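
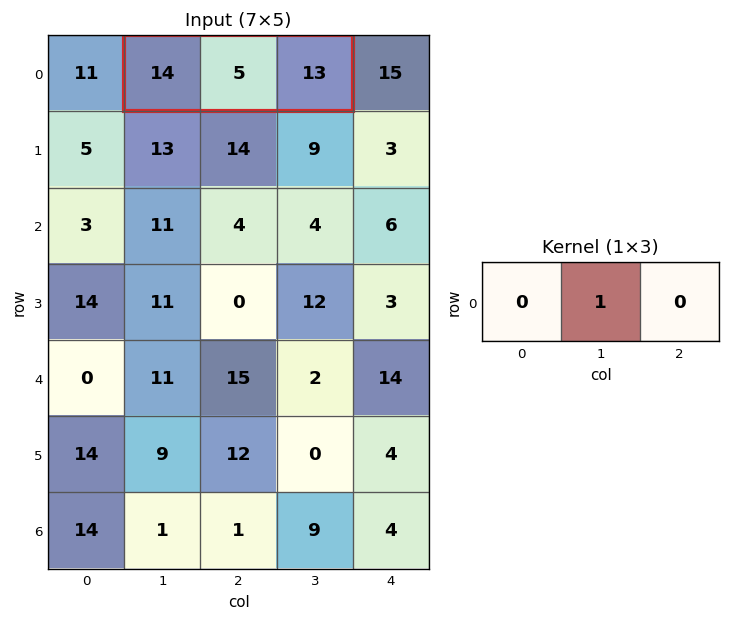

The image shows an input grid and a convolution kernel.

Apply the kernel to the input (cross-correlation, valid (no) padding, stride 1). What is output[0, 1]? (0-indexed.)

The receptive field on the input at this output position is [14 5 13]. Elementwise product with the kernel and sum: 5·1.

5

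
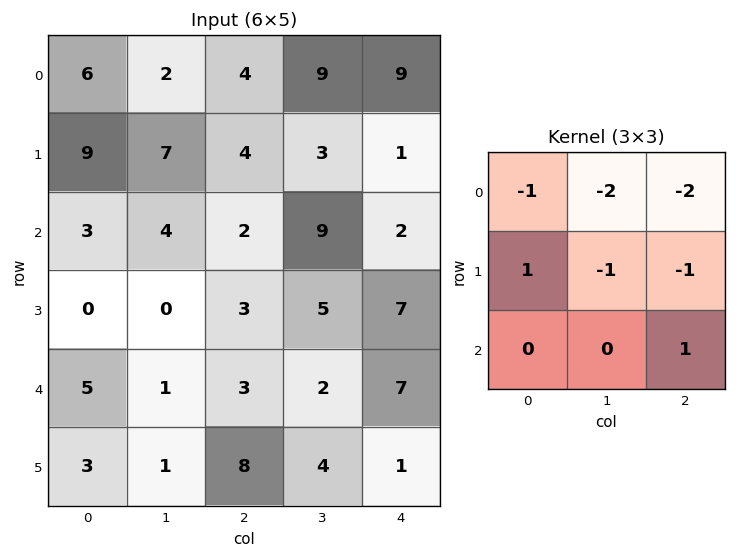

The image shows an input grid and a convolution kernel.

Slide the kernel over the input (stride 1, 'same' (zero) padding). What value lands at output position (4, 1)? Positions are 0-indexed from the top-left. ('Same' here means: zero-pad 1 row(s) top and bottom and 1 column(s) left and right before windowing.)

The receptive field on the zero-padded input at this output position is [0 0 3 / 5 1 3 / 3 1 8]. Elementwise product with the kernel and sum: 0·-1 + 0·-2 + 3·-2 + 5·1 + 1·-1 + 3·-1 + 8·1.

3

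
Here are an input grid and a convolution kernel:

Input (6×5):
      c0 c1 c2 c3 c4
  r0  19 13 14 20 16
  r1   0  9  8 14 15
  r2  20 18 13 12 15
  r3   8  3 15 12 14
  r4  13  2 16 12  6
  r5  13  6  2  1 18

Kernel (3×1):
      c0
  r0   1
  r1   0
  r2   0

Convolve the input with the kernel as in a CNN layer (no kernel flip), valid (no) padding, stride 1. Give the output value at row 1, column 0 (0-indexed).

The receptive field on the input at this output position is [0 / 20 / 8]. Elementwise product with the kernel and sum: 0·1.

0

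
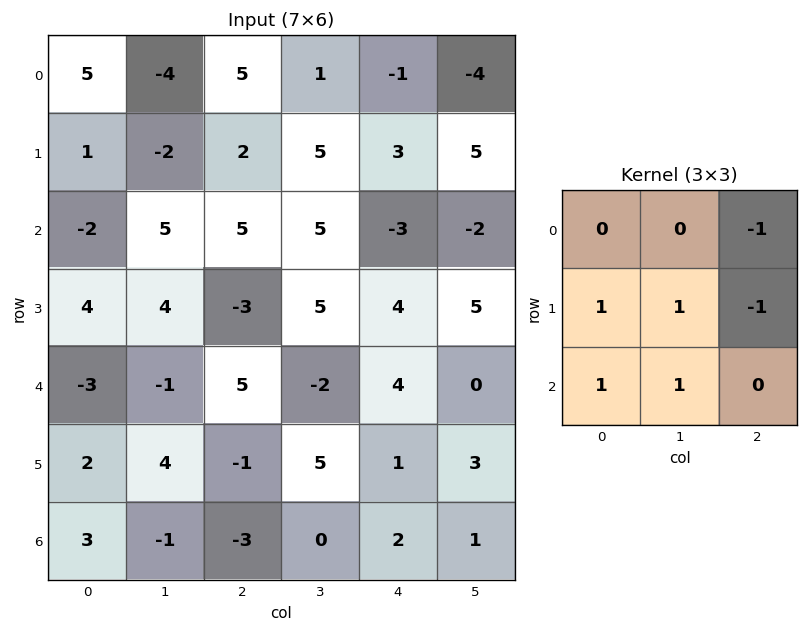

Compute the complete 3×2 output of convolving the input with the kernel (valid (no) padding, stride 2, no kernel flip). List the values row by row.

Output[0,0]: The receptive field on the input at this output position is [5 -4 5 / 1 -2 2 / -2 5 5]. Elementwise product with the kernel and sum: 5·-1 + 1·1 + -2·1 + 2·-1 + -2·1 + 5·1.
Output[0,1]: The receptive field on the input at this output position is [5 1 -1 / 2 5 3 / 5 5 -3]. Elementwise product with the kernel and sum: -1·-1 + 2·1 + 5·1 + 3·-1 + 5·1 + 5·1.

-5 15
2 4
4 -4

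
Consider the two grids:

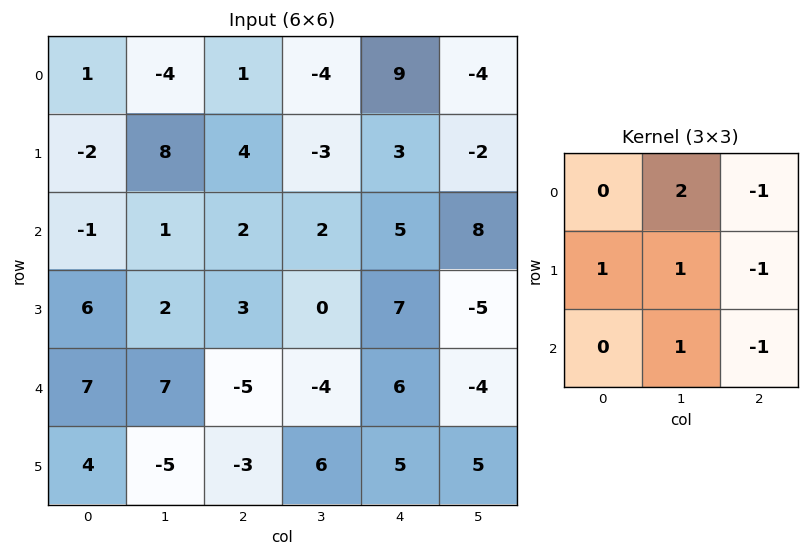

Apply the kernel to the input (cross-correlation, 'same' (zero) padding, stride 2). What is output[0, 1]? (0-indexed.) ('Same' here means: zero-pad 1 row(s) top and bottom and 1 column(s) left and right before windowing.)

The receptive field on the zero-padded input at this output position is [0 0 0 / -4 1 -4 / 8 4 -3]. Elementwise product with the kernel and sum: 0·2 + 0·-1 + -4·1 + 1·1 + -4·-1 + 4·1 + -3·-1.

8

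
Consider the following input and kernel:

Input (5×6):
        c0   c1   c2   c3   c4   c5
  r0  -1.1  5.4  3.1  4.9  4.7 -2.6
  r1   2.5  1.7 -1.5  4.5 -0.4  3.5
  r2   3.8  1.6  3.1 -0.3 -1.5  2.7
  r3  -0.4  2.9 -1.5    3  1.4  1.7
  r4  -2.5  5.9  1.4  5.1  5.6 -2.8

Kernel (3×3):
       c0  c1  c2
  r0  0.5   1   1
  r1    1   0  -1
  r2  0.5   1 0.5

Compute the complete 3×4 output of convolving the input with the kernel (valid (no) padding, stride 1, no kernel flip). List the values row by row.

Output[0,0]: The receptive field on the input at this output position is [-1.1 5.4 3.1 / 2.5 1.7 -1.5 / 3.8 1.6 3.1]. Elementwise product with the kernel and sum: -1.1·0.5 + 5.4·1 + 3.1·1 + 2.5·1 + -1.5·-1 + 3.8·0.5 + 1.6·1 + 3.1·0.5.
Output[0,1]: The receptive field on the input at this output position is [5.4 3.1 4.9 / 1.7 -1.5 4.5 / 1.6 3.1 -0.3]. Elementwise product with the kernel and sum: 5.4·0.5 + 3.1·1 + 4.9·1 + 1.7·1 + 4.5·-1 + 1.6·0.5 + 3.1·1 + -0.3·0.5.

17 11.65 10.55 5.25
4.1 7.2 10.9 6.1
13.05 10.4 5.45 9.1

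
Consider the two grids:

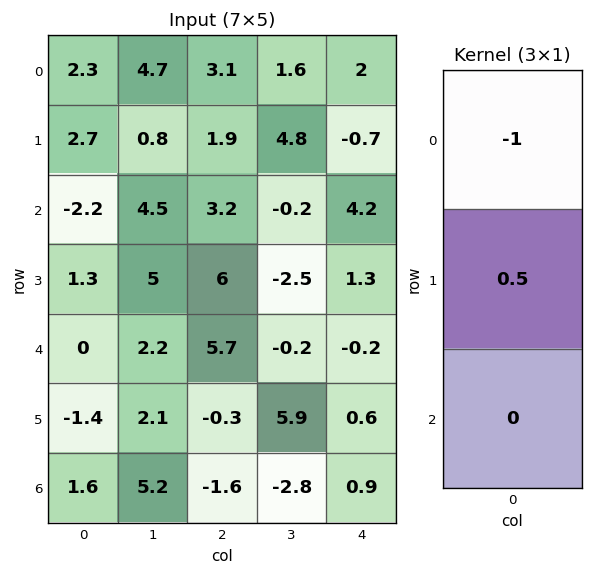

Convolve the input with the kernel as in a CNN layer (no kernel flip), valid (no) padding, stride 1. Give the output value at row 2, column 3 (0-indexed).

-1.05

The receptive field on the input at this output position is [-0.2 / -2.5 / -0.2]. Elementwise product with the kernel and sum: -0.2·-1 + -2.5·0.5.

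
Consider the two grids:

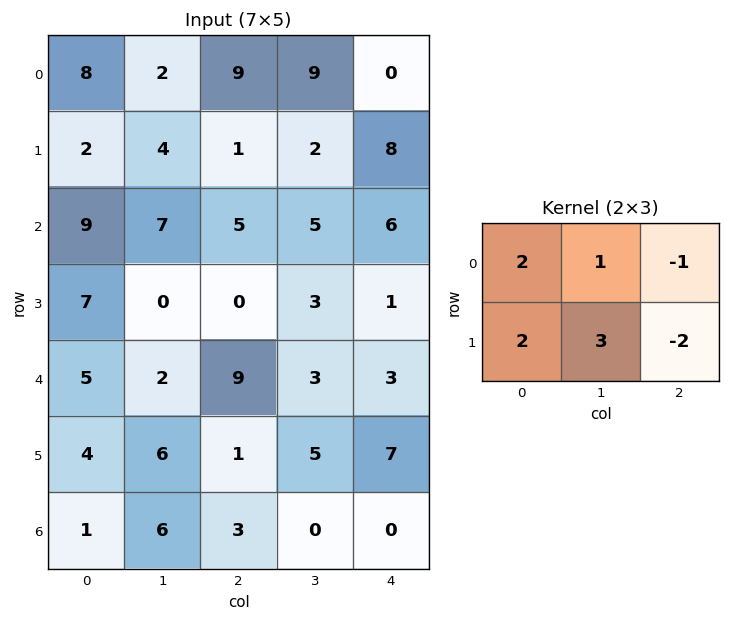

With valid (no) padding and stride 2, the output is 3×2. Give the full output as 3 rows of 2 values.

Output[0,0]: The receptive field on the input at this output position is [8 2 9 / 2 4 1]. Elementwise product with the kernel and sum: 8·2 + 2·1 + 9·-1 + 2·2 + 4·3 + 1·-2.

23 19
34 16
27 21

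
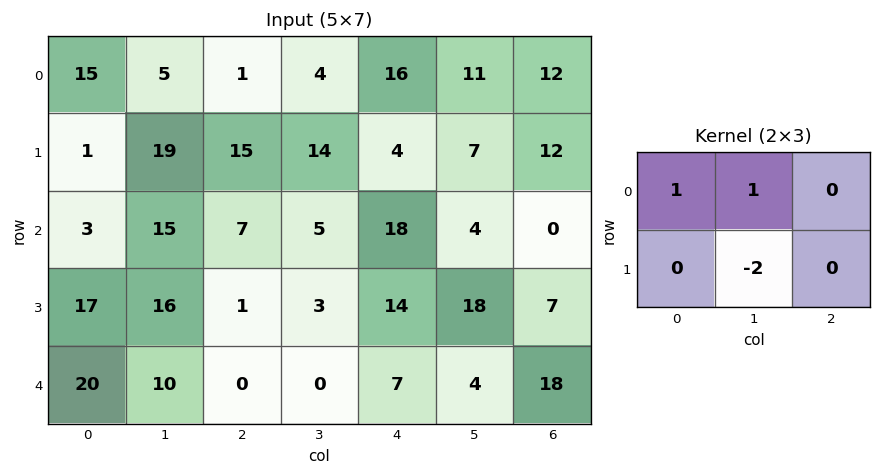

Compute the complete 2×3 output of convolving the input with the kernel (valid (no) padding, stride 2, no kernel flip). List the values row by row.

-18 -23 13
-14 6 -14

Output[0,0]: The receptive field on the input at this output position is [15 5 1 / 1 19 15]. Elementwise product with the kernel and sum: 15·1 + 5·1 + 19·-2.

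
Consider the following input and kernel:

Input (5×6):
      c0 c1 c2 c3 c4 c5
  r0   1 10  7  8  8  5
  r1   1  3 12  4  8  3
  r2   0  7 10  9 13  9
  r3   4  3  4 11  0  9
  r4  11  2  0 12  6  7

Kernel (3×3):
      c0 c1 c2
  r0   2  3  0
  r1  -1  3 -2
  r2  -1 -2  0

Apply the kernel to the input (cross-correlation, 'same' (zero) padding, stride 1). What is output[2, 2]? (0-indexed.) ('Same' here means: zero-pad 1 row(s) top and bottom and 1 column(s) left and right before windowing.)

The receptive field on the zero-padded input at this output position is [3 12 4 / 7 10 9 / 3 4 11]. Elementwise product with the kernel and sum: 3·2 + 12·3 + 7·-1 + 10·3 + 9·-2 + 3·-1 + 4·-2.

36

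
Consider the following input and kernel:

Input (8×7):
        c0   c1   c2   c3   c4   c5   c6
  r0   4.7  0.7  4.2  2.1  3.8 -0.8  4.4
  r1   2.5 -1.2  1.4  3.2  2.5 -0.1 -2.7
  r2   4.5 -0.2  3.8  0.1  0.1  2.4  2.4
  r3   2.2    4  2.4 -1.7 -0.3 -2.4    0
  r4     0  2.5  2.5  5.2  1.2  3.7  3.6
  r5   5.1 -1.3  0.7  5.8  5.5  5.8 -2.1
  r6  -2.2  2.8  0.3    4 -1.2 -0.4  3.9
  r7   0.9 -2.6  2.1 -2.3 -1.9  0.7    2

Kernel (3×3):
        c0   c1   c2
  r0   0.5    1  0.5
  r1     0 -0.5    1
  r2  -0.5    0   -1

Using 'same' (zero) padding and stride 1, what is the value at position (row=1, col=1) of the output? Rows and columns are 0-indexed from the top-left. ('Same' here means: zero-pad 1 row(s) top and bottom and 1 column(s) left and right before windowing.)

1.1

The receptive field on the zero-padded input at this output position is [4.7 0.7 4.2 / 2.5 -1.2 1.4 / 4.5 -0.2 3.8]. Elementwise product with the kernel and sum: 4.7·0.5 + 0.7·1 + 4.2·0.5 + -1.2·-0.5 + 1.4·1 + 4.5·-0.5 + 3.8·-1.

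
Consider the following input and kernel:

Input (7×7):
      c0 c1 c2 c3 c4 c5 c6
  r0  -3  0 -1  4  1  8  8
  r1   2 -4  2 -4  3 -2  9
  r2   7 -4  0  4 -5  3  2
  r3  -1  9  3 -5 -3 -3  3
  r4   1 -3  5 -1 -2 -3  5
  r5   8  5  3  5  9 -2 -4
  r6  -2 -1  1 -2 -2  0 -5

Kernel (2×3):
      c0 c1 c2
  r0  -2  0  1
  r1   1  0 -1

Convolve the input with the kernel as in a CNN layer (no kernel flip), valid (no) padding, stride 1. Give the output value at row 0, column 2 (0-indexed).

The receptive field on the input at this output position is [-1 4 1 / 2 -4 3]. Elementwise product with the kernel and sum: -1·-2 + 1·1 + 2·1 + 3·-1.

2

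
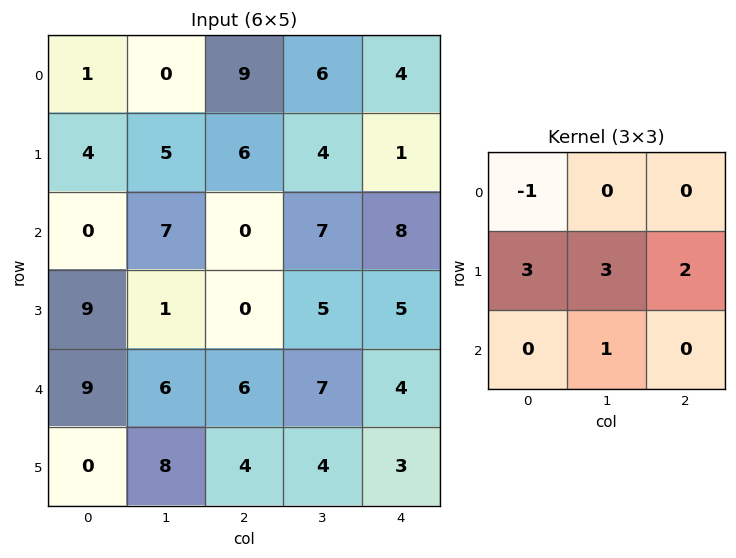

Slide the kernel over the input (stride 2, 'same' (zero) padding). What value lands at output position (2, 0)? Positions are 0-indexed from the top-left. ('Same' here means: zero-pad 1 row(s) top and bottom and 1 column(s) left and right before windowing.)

39

The receptive field on the zero-padded input at this output position is [0 9 1 / 0 9 6 / 0 0 8]. Elementwise product with the kernel and sum: 0·-1 + 0·3 + 9·3 + 6·2 + 0·1.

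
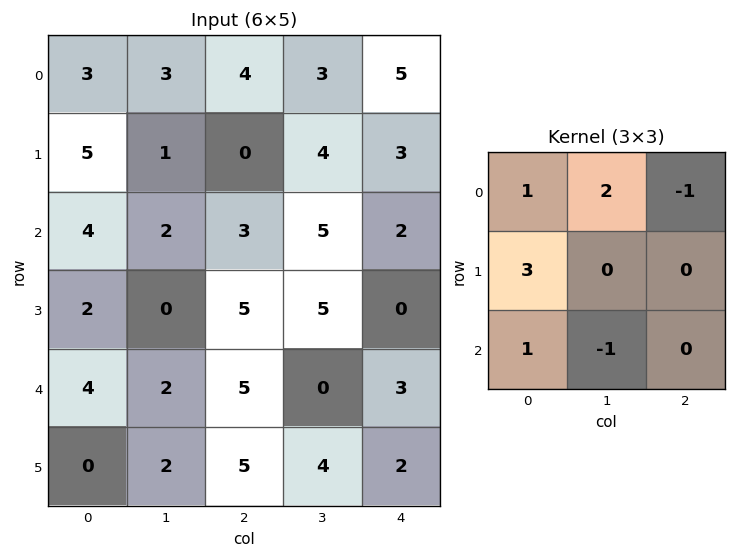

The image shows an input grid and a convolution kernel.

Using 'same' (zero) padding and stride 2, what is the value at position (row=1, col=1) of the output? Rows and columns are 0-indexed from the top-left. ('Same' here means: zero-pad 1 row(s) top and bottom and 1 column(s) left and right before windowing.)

-2

The receptive field on the zero-padded input at this output position is [1 0 4 / 2 3 5 / 0 5 5]. Elementwise product with the kernel and sum: 1·1 + 0·2 + 4·-1 + 2·3 + 0·1 + 5·-1.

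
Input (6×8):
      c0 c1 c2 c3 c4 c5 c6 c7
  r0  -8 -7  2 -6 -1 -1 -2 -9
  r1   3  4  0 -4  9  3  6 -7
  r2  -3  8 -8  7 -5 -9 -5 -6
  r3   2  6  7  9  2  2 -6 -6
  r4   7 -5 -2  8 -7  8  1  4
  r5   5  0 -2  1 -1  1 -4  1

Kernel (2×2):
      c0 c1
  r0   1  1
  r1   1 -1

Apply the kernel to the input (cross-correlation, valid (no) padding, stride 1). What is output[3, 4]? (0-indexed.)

The receptive field on the input at this output position is [2 2 / -7 8]. Elementwise product with the kernel and sum: 2·1 + 2·1 + -7·1 + 8·-1.

-11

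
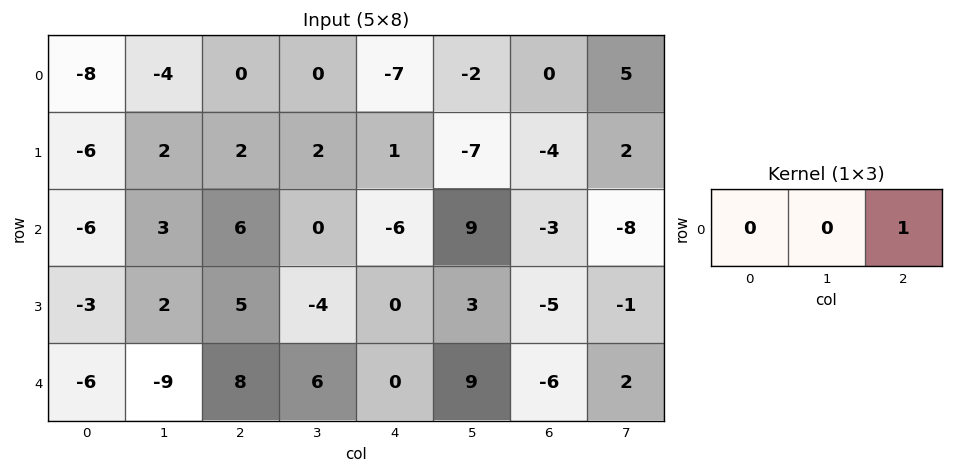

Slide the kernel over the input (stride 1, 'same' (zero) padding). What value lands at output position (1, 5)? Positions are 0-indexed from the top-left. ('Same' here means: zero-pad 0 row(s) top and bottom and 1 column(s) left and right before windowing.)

-4

The receptive field on the zero-padded input at this output position is [1 -7 -4]. Elementwise product with the kernel and sum: -4·1.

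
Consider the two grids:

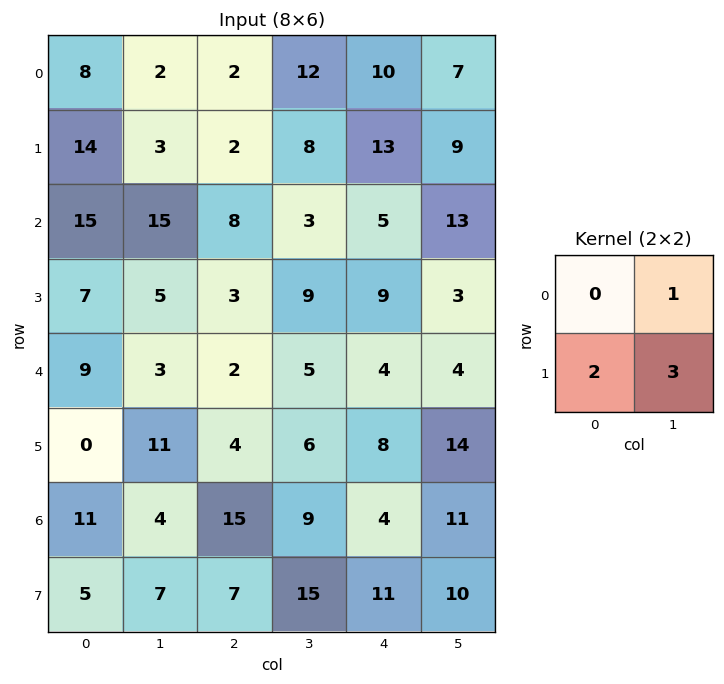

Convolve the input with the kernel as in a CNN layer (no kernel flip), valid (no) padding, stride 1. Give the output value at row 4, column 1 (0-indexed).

36

The receptive field on the input at this output position is [3 2 / 11 4]. Elementwise product with the kernel and sum: 2·1 + 11·2 + 4·3.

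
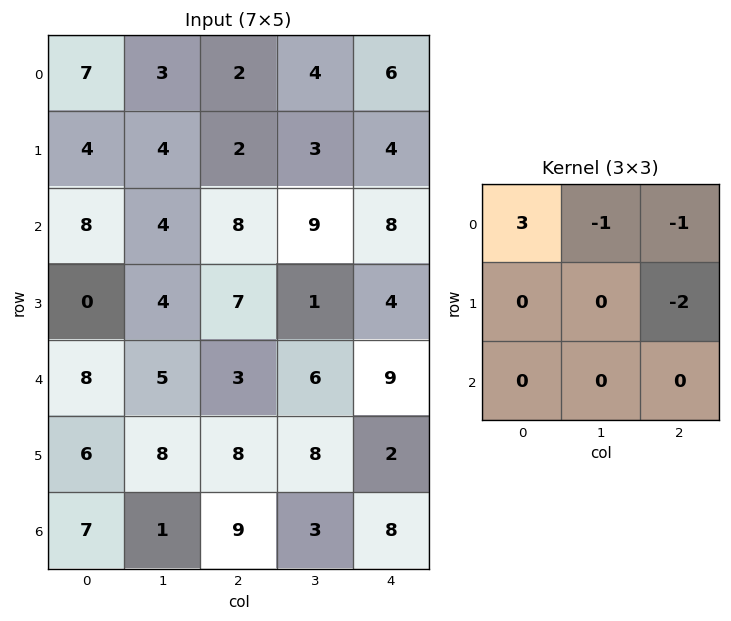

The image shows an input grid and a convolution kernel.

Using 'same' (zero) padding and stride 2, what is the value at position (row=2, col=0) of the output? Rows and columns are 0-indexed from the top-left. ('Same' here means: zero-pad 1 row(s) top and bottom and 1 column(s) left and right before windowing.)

-14

The receptive field on the zero-padded input at this output position is [0 0 4 / 0 8 5 / 0 6 8]. Elementwise product with the kernel and sum: 0·3 + 0·-1 + 4·-1 + 5·-2.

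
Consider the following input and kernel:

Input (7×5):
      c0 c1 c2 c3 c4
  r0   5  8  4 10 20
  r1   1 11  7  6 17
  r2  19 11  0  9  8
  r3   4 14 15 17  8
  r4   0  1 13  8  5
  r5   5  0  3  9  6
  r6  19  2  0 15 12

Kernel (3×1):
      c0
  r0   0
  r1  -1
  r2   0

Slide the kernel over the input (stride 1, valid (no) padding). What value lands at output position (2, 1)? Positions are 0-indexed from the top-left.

-14

The receptive field on the input at this output position is [11 / 14 / 1]. Elementwise product with the kernel and sum: 14·-1.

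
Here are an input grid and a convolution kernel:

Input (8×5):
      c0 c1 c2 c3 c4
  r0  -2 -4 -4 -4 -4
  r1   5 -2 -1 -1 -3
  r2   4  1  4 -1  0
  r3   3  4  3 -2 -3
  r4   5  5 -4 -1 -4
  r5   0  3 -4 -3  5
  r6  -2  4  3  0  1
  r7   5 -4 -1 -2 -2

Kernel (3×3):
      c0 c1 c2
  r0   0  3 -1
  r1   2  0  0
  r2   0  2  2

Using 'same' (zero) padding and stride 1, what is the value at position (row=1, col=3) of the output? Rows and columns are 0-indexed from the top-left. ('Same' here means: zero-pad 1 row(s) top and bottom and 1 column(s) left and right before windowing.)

-12

The receptive field on the zero-padded input at this output position is [-4 -4 -4 / -1 -1 -3 / 4 -1 0]. Elementwise product with the kernel and sum: -4·3 + -4·-1 + -1·2 + -1·2 + 0·2.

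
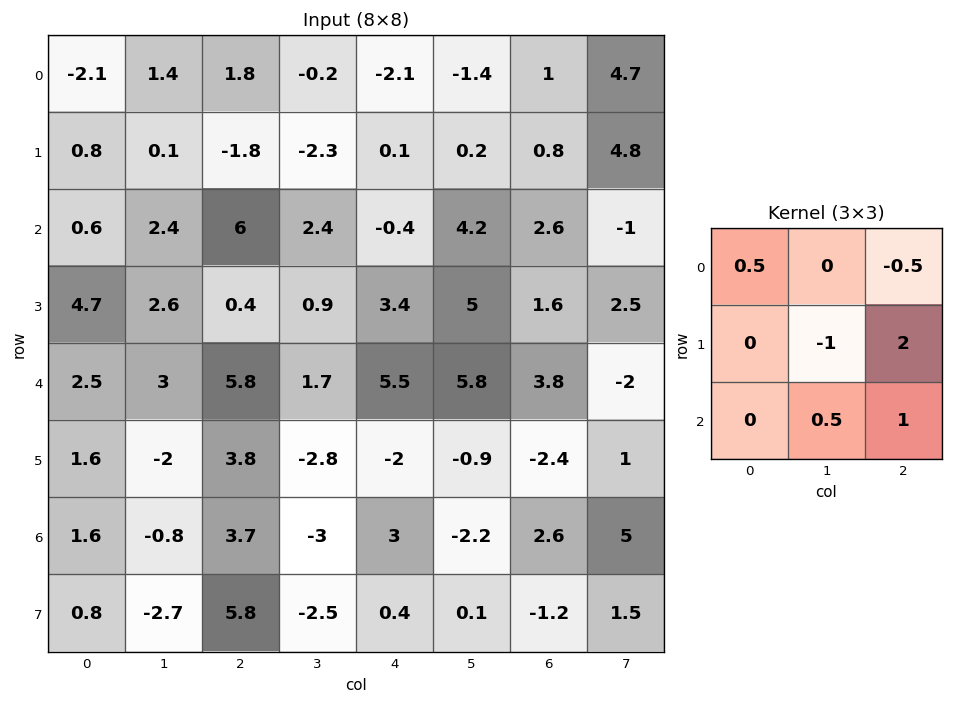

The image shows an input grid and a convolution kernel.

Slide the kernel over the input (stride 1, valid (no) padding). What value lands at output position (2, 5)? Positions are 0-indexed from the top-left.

5.9

The receptive field on the input at this output position is [4.2 2.6 -1 / 5 1.6 2.5 / 5.8 3.8 -2]. Elementwise product with the kernel and sum: 4.2·0.5 + -1·-0.5 + 1.6·-1 + 2.5·2 + 3.8·0.5 + -2·1.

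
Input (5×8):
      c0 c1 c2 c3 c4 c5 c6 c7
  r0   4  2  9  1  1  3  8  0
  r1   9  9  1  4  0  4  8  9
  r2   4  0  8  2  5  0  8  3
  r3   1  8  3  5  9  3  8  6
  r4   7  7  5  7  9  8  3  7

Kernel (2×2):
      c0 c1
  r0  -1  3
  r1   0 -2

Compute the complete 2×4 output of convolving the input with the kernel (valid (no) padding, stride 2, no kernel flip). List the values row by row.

Output[0,0]: The receptive field on the input at this output position is [4 2 / 9 9]. Elementwise product with the kernel and sum: 4·-1 + 2·3 + 9·-2.
Output[0,1]: The receptive field on the input at this output position is [9 1 / 1 4]. Elementwise product with the kernel and sum: 9·-1 + 1·3 + 4·-2.

-16 -14 0 -26
-20 -12 -11 -11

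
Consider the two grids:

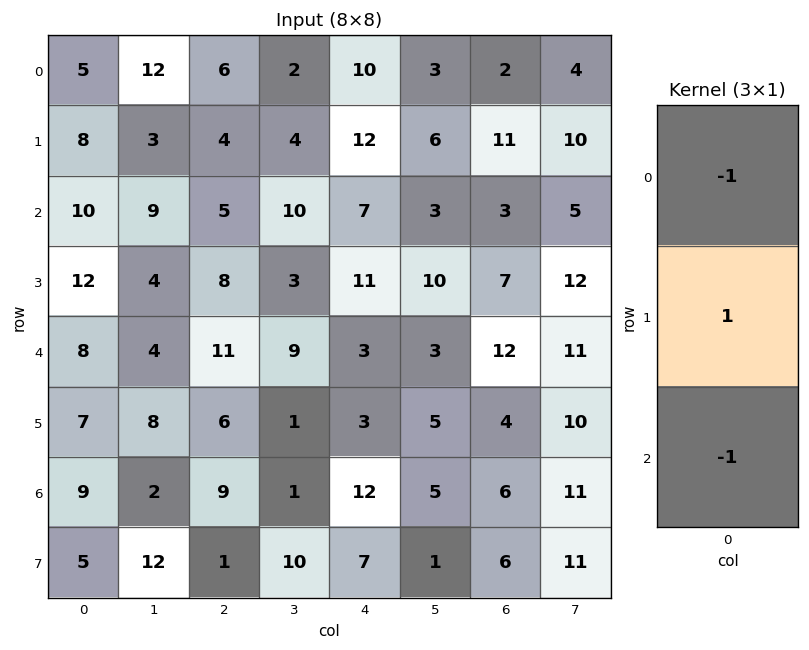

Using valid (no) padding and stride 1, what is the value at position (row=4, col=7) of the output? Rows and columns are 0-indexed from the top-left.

The receptive field on the input at this output position is [11 / 10 / 11]. Elementwise product with the kernel and sum: 11·-1 + 10·1 + 11·-1.

-12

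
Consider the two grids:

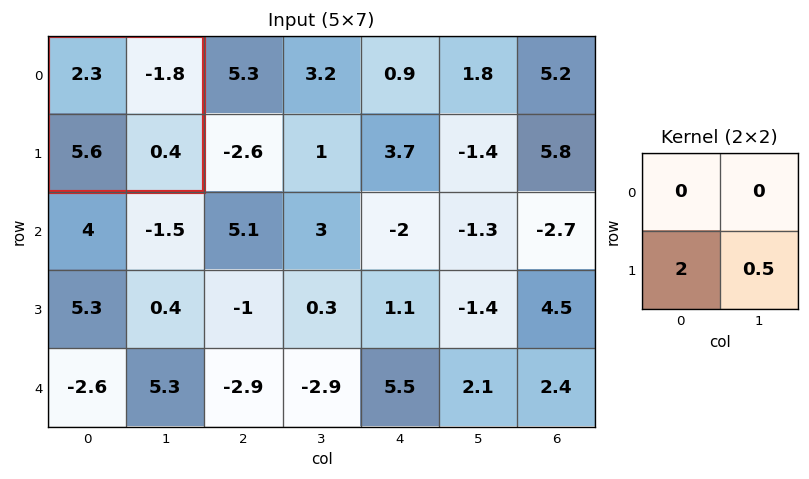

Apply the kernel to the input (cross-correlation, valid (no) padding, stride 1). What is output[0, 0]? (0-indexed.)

The receptive field on the input at this output position is [2.3 -1.8 / 5.6 0.4]. Elementwise product with the kernel and sum: 5.6·2 + 0.4·0.5.

11.4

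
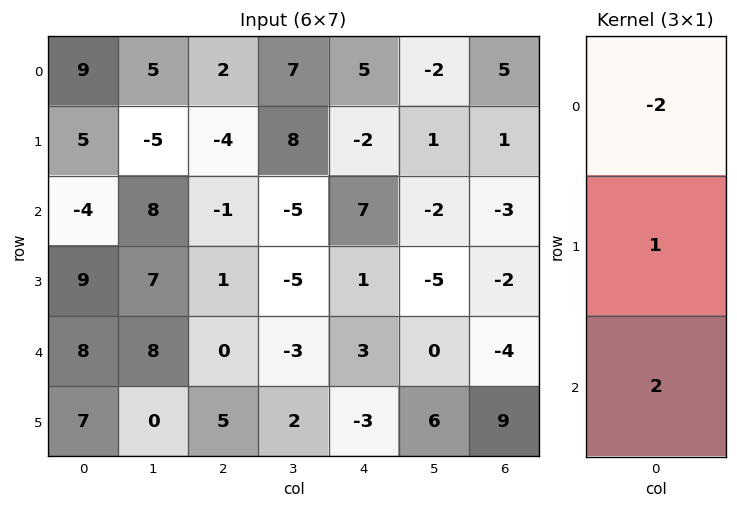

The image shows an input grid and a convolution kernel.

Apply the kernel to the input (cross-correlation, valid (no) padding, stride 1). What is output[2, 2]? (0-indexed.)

The receptive field on the input at this output position is [-1 / 1 / 0]. Elementwise product with the kernel and sum: -1·-2 + 1·1 + 0·2.

3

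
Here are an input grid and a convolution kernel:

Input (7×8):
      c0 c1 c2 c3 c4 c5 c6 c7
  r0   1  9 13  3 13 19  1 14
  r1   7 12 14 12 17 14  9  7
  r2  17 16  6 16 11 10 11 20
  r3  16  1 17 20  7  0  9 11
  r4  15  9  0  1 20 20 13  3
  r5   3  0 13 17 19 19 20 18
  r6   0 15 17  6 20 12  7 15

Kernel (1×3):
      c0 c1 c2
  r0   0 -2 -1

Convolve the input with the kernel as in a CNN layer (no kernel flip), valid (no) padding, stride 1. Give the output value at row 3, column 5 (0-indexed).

The receptive field on the input at this output position is [0 9 11]. Elementwise product with the kernel and sum: 9·-2 + 11·-1.

-29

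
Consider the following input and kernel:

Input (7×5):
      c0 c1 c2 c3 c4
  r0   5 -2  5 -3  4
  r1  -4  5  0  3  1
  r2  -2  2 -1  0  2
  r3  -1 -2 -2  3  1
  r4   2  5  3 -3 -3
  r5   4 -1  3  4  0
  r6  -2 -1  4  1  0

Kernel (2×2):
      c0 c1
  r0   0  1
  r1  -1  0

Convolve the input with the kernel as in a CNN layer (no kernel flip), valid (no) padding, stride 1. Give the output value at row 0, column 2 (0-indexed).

-3

The receptive field on the input at this output position is [5 -3 / 0 3]. Elementwise product with the kernel and sum: -3·1 + 0·-1.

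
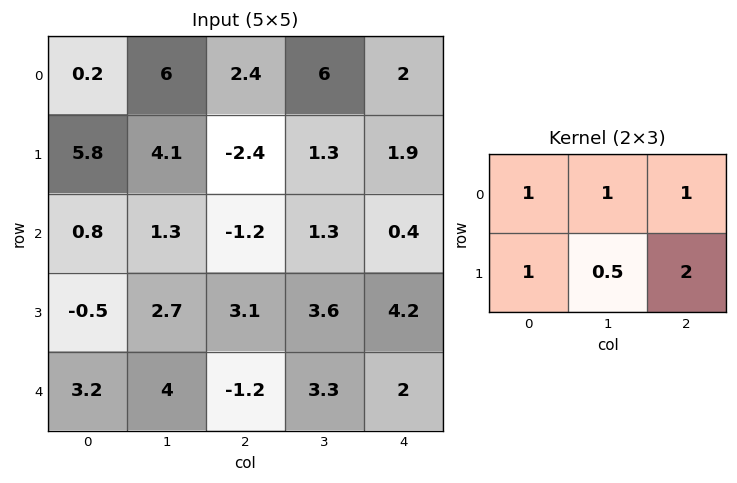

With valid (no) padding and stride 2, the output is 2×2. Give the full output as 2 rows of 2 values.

Output[0,0]: The receptive field on the input at this output position is [0.2 6 2.4 / 5.8 4.1 -2.4]. Elementwise product with the kernel and sum: 0.2·1 + 6·1 + 2.4·1 + 5.8·1 + 4.1·0.5 + -2.4·2.

11.65 12.45
7.95 13.8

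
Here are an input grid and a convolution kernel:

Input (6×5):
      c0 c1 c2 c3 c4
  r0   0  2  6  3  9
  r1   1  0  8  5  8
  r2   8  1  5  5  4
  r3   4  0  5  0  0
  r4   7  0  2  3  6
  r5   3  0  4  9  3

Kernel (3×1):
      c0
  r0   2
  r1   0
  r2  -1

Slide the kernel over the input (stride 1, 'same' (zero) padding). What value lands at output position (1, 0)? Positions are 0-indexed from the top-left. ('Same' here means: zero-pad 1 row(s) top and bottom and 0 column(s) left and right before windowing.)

-8

The receptive field on the zero-padded input at this output position is [0 / 1 / 8]. Elementwise product with the kernel and sum: 0·2 + 8·-1.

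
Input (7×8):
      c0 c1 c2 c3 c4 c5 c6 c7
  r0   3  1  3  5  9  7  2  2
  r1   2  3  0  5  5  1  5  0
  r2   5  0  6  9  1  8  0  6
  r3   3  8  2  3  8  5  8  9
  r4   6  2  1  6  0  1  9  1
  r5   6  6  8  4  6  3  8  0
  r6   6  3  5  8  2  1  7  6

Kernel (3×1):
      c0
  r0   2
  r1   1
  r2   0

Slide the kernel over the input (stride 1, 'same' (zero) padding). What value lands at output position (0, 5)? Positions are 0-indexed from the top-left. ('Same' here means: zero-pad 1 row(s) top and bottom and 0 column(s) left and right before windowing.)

7

The receptive field on the zero-padded input at this output position is [0 / 7 / 1]. Elementwise product with the kernel and sum: 0·2 + 7·1.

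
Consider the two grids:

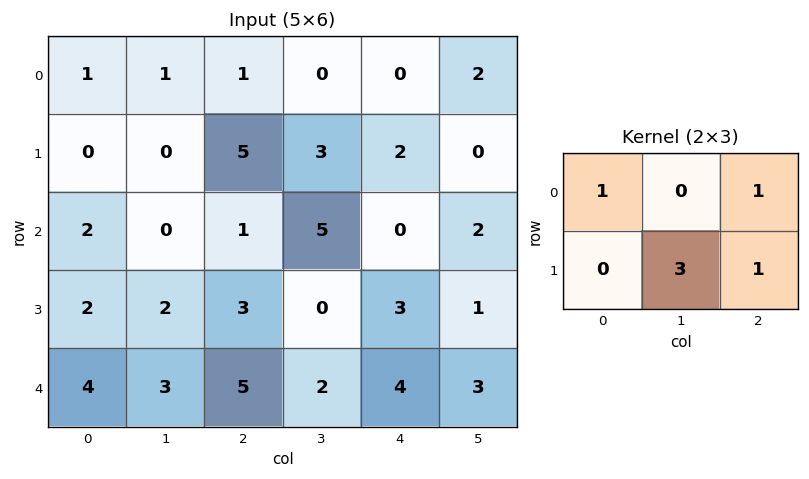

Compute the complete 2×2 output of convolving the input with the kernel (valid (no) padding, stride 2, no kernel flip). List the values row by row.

Output[0,0]: The receptive field on the input at this output position is [1 1 1 / 0 0 5]. Elementwise product with the kernel and sum: 1·1 + 1·1 + 0·3 + 5·1.
Output[0,1]: The receptive field on the input at this output position is [1 0 0 / 5 3 2]. Elementwise product with the kernel and sum: 1·1 + 0·1 + 3·3 + 2·1.

7 12
12 4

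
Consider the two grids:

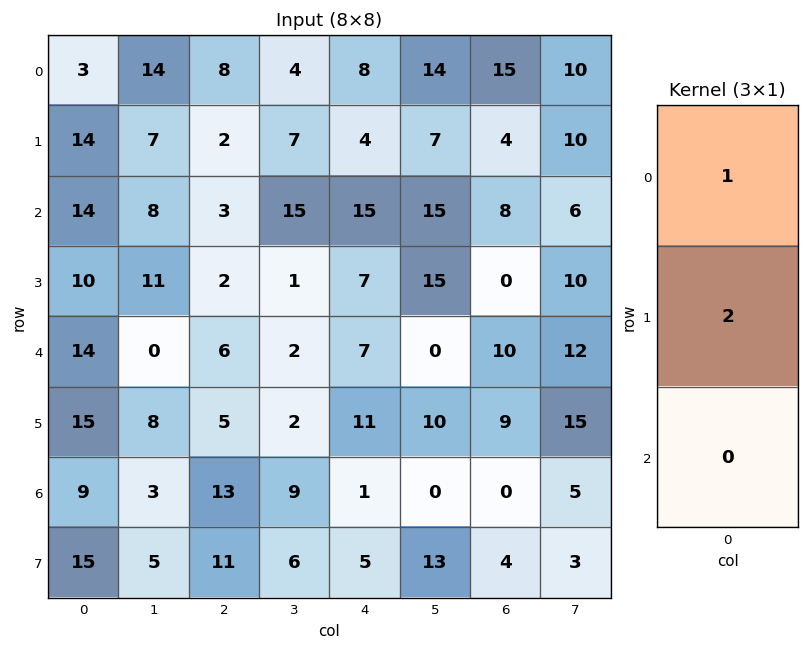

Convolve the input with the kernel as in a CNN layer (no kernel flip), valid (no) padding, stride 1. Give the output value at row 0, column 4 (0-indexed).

16

The receptive field on the input at this output position is [8 / 4 / 15]. Elementwise product with the kernel and sum: 8·1 + 4·2.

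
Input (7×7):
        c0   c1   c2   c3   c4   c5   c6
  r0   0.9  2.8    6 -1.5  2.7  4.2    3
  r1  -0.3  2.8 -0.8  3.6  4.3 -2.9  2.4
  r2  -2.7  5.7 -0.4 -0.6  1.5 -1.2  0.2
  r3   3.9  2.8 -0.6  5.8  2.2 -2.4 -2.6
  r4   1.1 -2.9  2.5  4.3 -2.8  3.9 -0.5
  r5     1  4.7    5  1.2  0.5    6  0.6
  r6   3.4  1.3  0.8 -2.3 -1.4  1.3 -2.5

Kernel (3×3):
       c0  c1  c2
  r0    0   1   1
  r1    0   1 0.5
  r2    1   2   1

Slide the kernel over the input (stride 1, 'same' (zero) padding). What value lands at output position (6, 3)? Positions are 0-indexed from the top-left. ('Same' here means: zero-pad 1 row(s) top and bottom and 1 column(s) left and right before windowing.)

-1.3

The receptive field on the zero-padded input at this output position is [5 1.2 0.5 / 0.8 -2.3 -1.4 / 0 0 0]. Elementwise product with the kernel and sum: 1.2·1 + 0.5·1 + -2.3·1 + -1.4·0.5 + 0·1 + 0·2 + 0·1.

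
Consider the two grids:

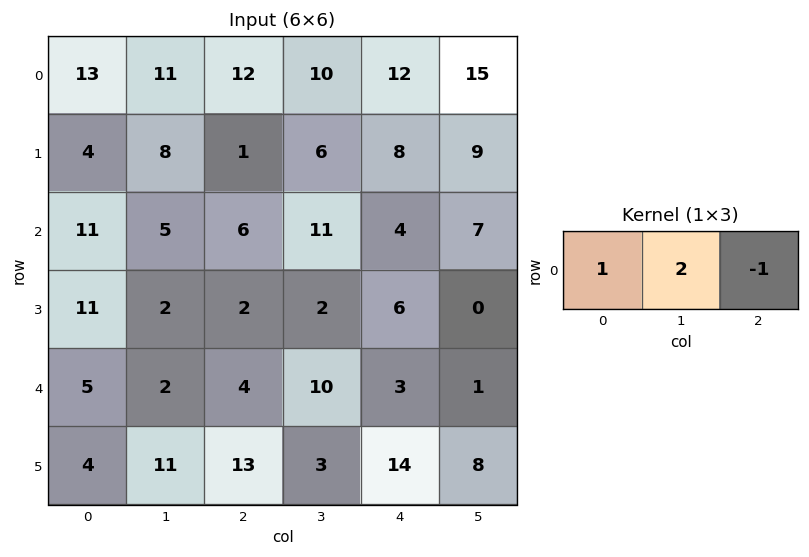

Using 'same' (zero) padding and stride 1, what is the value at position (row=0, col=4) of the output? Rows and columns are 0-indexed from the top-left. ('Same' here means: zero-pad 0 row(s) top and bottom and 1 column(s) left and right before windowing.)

The receptive field on the zero-padded input at this output position is [10 12 15]. Elementwise product with the kernel and sum: 10·1 + 12·2 + 15·-1.

19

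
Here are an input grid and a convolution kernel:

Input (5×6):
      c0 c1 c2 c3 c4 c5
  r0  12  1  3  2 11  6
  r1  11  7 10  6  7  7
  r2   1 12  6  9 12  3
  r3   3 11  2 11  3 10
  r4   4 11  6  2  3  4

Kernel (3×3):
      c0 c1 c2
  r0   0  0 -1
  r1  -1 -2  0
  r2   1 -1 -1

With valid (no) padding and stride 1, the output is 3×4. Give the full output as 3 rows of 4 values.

-45 -32 -48 -32
-45 -32 -43 -42
-44 -21 -35 -25

Output[0,0]: The receptive field on the input at this output position is [12 1 3 / 11 7 10 / 1 12 6]. Elementwise product with the kernel and sum: 3·-1 + 11·-1 + 7·-2 + 1·1 + 12·-1 + 6·-1.
Output[0,1]: The receptive field on the input at this output position is [1 3 2 / 7 10 6 / 12 6 9]. Elementwise product with the kernel and sum: 2·-1 + 7·-1 + 10·-2 + 12·1 + 6·-1 + 9·-1.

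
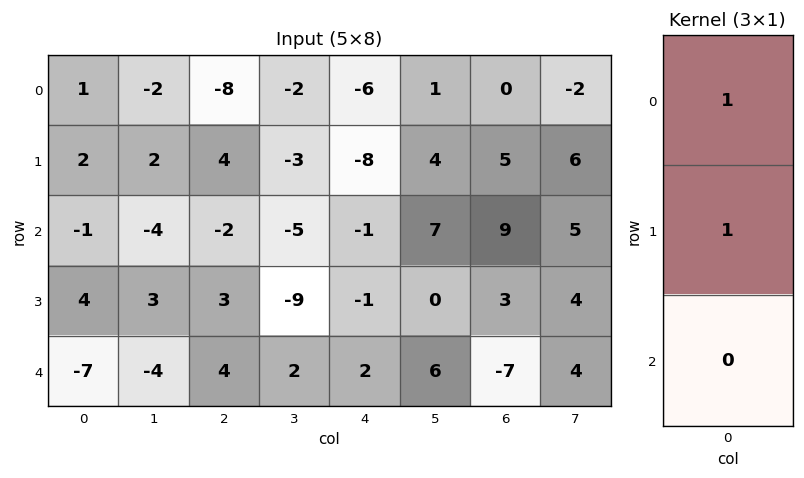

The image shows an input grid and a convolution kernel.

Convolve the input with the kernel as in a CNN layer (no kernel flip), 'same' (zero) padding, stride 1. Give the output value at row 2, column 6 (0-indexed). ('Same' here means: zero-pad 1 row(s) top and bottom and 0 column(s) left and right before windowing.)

14

The receptive field on the zero-padded input at this output position is [5 / 9 / 3]. Elementwise product with the kernel and sum: 5·1 + 9·1.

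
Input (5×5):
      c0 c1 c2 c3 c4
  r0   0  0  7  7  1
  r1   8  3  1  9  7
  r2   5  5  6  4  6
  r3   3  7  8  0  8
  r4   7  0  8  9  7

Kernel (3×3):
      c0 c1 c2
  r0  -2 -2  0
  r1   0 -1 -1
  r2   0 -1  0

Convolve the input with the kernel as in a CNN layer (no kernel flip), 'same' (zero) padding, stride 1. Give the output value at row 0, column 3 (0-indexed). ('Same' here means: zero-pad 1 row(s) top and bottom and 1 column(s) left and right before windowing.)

-17

The receptive field on the zero-padded input at this output position is [0 0 0 / 7 7 1 / 1 9 7]. Elementwise product with the kernel and sum: 0·-2 + 0·-2 + 7·-1 + 1·-1 + 9·-1.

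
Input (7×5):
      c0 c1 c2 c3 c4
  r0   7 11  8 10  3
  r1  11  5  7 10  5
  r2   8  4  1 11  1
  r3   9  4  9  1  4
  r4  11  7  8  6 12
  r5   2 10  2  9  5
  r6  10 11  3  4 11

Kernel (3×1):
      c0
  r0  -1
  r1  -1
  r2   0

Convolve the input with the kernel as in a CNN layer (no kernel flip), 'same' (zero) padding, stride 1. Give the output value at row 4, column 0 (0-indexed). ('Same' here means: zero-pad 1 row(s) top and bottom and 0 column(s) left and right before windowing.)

The receptive field on the zero-padded input at this output position is [9 / 11 / 2]. Elementwise product with the kernel and sum: 9·-1 + 11·-1.

-20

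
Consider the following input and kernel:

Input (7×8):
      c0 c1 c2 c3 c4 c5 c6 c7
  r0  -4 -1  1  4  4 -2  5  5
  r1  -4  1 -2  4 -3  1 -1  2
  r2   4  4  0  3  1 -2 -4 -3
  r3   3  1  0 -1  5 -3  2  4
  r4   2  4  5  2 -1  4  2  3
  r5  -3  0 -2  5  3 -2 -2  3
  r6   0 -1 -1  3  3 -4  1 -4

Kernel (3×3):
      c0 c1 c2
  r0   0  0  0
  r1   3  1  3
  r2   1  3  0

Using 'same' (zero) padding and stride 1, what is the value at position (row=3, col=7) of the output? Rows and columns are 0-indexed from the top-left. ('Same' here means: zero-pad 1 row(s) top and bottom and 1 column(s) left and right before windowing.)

The receptive field on the zero-padded input at this output position is [-4 -3 0 / 2 4 0 / 2 3 0]. Elementwise product with the kernel and sum: 2·3 + 4·1 + 0·3 + 2·1 + 3·3.

21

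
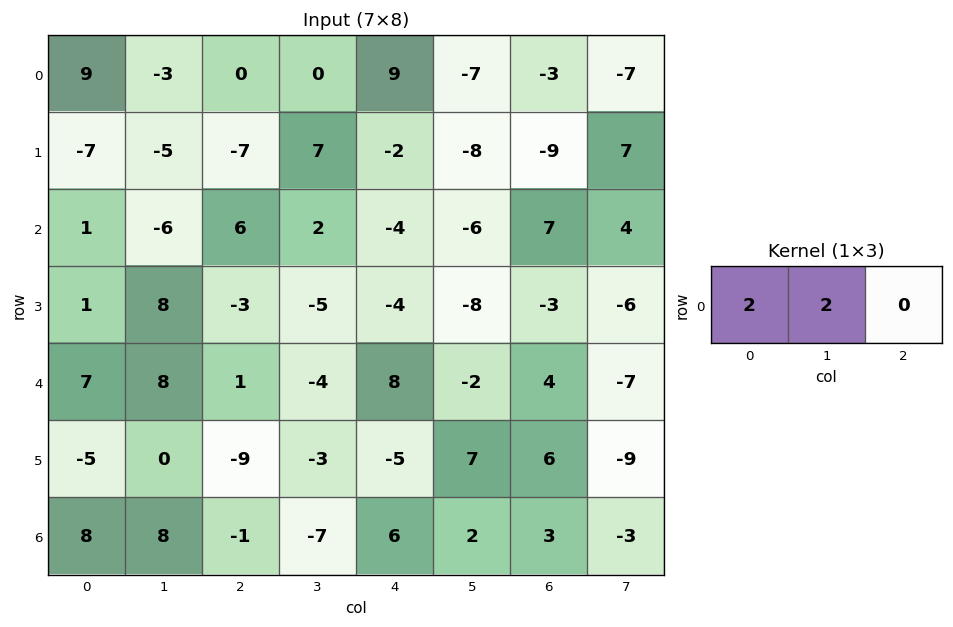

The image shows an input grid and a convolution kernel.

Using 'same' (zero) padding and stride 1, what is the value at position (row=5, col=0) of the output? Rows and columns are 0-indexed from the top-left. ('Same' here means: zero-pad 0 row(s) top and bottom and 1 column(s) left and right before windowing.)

-10

The receptive field on the zero-padded input at this output position is [0 -5 0]. Elementwise product with the kernel and sum: 0·2 + -5·2.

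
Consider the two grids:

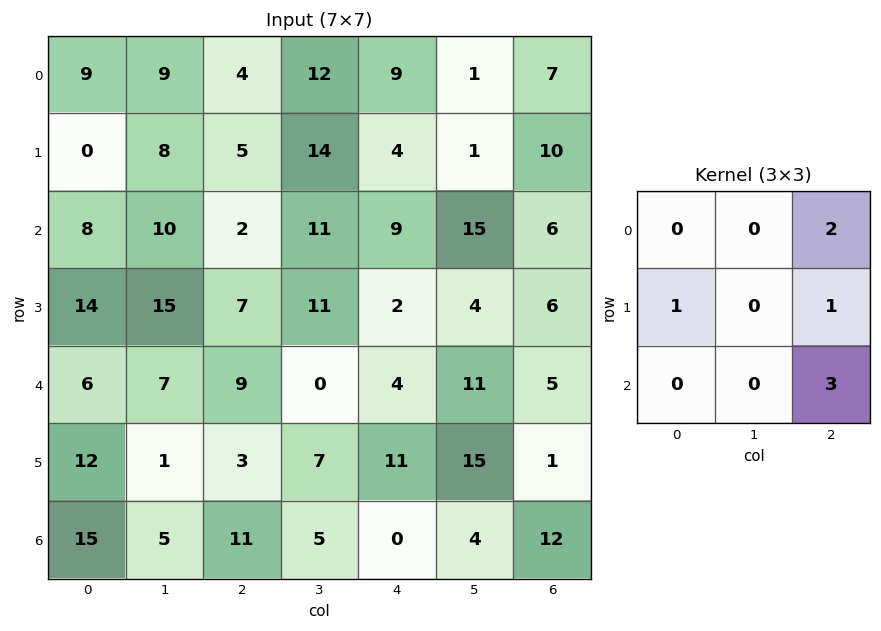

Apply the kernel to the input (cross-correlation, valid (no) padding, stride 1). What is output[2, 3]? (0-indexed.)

The receptive field on the input at this output position is [11 9 15 / 11 2 4 / 0 4 11]. Elementwise product with the kernel and sum: 15·2 + 11·1 + 4·1 + 11·3.

78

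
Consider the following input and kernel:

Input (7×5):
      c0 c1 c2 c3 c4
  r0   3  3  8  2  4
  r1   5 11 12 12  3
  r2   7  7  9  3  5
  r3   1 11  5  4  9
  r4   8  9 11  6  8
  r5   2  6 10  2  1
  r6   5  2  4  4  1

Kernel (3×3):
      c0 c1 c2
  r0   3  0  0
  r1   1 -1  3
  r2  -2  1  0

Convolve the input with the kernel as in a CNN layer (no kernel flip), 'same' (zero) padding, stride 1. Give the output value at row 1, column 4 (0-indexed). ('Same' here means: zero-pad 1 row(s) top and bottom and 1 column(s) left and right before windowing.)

14

The receptive field on the zero-padded input at this output position is [2 4 0 / 12 3 0 / 3 5 0]. Elementwise product with the kernel and sum: 2·3 + 12·1 + 3·-1 + 0·3 + 3·-2 + 5·1.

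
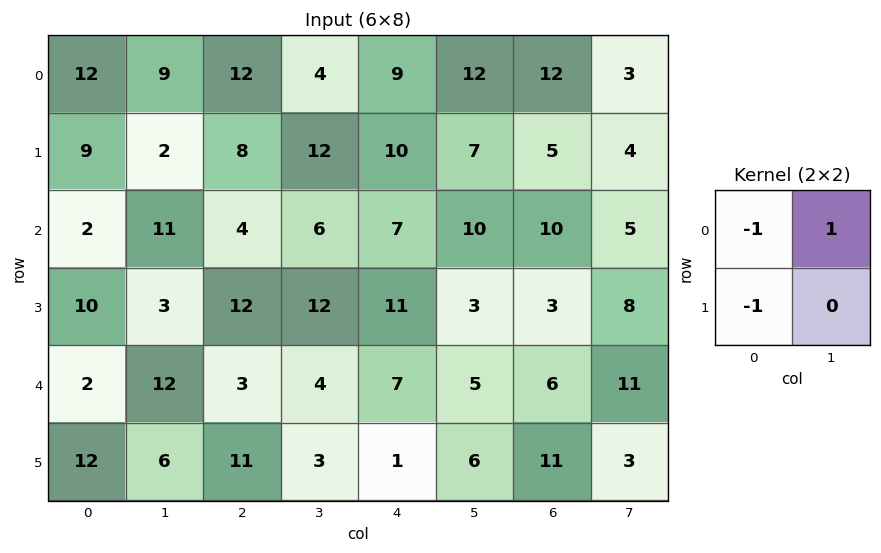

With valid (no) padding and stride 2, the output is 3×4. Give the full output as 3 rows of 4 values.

Output[0,0]: The receptive field on the input at this output position is [12 9 / 9 2]. Elementwise product with the kernel and sum: 12·-1 + 9·1 + 9·-1.
Output[0,1]: The receptive field on the input at this output position is [12 4 / 8 12]. Elementwise product with the kernel and sum: 12·-1 + 4·1 + 8·-1.

-12 -16 -7 -14
-1 -10 -8 -8
-2 -10 -3 -6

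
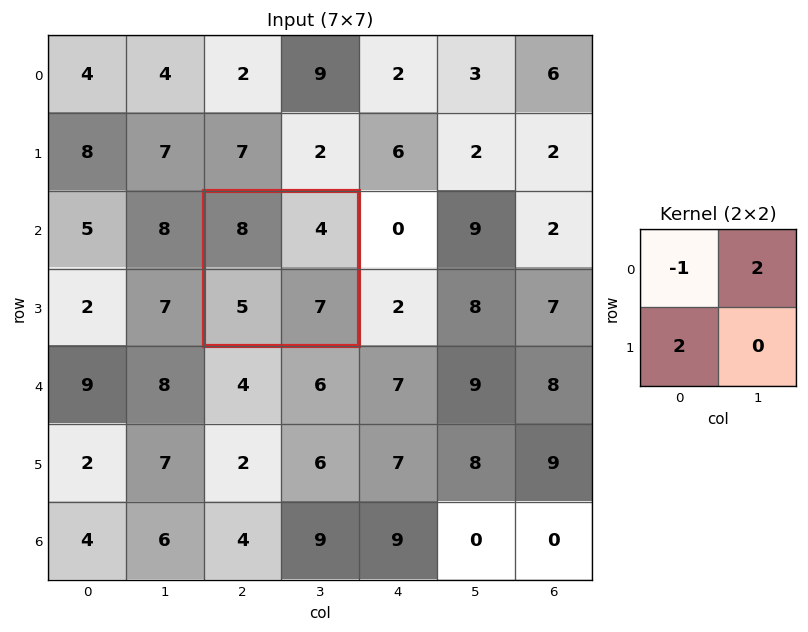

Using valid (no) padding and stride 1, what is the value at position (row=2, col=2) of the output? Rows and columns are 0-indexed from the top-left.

The receptive field on the input at this output position is [8 4 / 5 7]. Elementwise product with the kernel and sum: 8·-1 + 4·2 + 5·2.

10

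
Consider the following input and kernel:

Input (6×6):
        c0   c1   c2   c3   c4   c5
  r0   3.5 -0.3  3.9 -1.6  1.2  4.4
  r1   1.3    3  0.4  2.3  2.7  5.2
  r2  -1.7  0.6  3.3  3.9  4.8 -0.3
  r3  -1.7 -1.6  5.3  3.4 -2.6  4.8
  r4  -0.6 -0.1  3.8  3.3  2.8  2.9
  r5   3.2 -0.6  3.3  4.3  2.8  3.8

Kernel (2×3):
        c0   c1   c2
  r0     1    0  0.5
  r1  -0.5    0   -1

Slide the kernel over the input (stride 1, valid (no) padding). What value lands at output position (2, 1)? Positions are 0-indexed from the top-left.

-0.05

The receptive field on the input at this output position is [0.6 3.3 3.9 / -1.6 5.3 3.4]. Elementwise product with the kernel and sum: 0.6·1 + 3.9·0.5 + -1.6·-0.5 + 3.4·-1.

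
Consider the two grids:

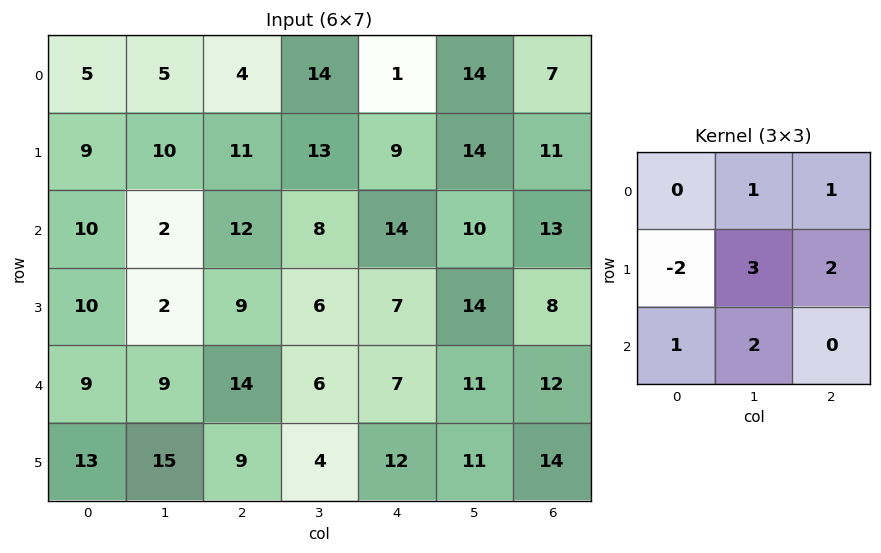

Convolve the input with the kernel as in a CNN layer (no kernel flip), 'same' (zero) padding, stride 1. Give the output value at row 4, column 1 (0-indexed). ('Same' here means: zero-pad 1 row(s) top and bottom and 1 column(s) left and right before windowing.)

The receptive field on the zero-padded input at this output position is [10 2 9 / 9 9 14 / 13 15 9]. Elementwise product with the kernel and sum: 2·1 + 9·1 + 9·-2 + 9·3 + 14·2 + 13·1 + 15·2.

91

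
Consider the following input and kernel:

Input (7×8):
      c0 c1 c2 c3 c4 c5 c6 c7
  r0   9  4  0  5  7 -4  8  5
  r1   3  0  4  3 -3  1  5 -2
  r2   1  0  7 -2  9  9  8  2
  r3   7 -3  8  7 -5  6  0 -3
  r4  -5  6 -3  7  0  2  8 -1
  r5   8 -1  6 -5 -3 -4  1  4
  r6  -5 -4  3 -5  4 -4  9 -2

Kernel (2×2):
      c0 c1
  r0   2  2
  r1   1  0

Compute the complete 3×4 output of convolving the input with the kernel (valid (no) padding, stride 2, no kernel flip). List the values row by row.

29 14 3 31
9 18 31 20
10 14 1 15

Output[0,0]: The receptive field on the input at this output position is [9 4 / 3 0]. Elementwise product with the kernel and sum: 9·2 + 4·2 + 3·1.
Output[0,1]: The receptive field on the input at this output position is [0 5 / 4 3]. Elementwise product with the kernel and sum: 0·2 + 5·2 + 4·1.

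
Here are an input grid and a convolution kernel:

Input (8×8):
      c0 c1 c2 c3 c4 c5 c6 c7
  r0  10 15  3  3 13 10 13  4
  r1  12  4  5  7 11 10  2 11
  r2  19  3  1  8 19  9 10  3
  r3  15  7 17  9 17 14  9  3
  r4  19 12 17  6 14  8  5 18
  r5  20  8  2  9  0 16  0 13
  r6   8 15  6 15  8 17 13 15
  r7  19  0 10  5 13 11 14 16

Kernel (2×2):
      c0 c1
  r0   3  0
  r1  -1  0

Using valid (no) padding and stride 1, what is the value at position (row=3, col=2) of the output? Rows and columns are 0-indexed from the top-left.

34

The receptive field on the input at this output position is [17 9 / 17 6]. Elementwise product with the kernel and sum: 17·3 + 17·-1.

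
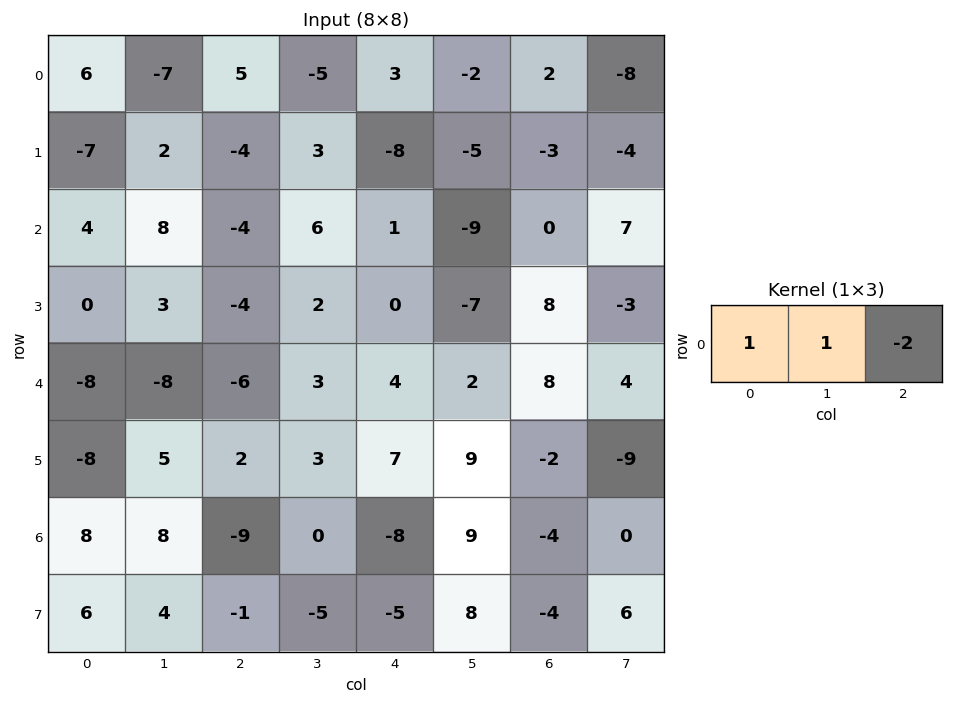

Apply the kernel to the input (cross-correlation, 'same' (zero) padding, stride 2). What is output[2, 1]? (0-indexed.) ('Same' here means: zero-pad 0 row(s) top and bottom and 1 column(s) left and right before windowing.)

The receptive field on the zero-padded input at this output position is [-8 -6 3]. Elementwise product with the kernel and sum: -8·1 + -6·1 + 3·-2.

-20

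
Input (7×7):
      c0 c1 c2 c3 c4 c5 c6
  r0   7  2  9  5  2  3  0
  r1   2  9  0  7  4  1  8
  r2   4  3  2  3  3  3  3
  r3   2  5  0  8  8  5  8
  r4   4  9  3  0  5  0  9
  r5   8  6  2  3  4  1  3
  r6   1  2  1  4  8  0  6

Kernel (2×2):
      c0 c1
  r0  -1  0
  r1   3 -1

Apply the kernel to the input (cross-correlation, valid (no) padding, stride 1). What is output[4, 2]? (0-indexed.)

The receptive field on the input at this output position is [3 0 / 2 3]. Elementwise product with the kernel and sum: 3·-1 + 2·3 + 3·-1.

0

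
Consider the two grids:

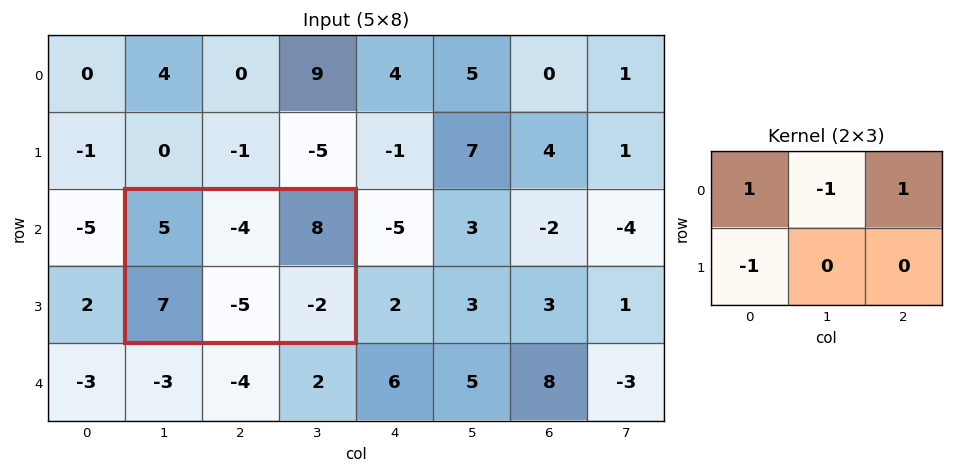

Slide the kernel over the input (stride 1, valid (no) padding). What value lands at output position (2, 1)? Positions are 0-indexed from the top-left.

10

The receptive field on the input at this output position is [5 -4 8 / 7 -5 -2]. Elementwise product with the kernel and sum: 5·1 + -4·-1 + 8·1 + 7·-1.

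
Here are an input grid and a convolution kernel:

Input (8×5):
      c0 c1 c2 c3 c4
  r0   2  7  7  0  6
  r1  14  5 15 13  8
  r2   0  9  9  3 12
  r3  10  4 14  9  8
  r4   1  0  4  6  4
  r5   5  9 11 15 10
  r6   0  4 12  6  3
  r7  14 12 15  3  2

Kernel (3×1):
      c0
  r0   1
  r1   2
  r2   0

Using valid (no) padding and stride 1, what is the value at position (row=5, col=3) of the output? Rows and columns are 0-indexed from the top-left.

27

The receptive field on the input at this output position is [15 / 6 / 3]. Elementwise product with the kernel and sum: 15·1 + 6·2.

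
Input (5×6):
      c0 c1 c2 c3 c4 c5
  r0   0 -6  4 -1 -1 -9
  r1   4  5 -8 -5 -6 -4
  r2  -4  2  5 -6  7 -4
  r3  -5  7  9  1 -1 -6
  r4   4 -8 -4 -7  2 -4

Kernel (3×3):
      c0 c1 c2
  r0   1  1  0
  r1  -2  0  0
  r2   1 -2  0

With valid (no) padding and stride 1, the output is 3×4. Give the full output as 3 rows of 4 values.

Output[0,0]: The receptive field on the input at this output position is [0 -6 4 / 4 5 -8 / -4 2 5]. Elementwise product with the kernel and sum: 0·1 + -6·1 + 4·-2 + -4·1 + 2·-2.
Output[0,1]: The receptive field on the input at this output position is [-6 4 -1 / 5 -8 -5 / 2 5 -6]. Elementwise product with the kernel and sum: -6·1 + 4·1 + 5·-2 + 2·1 + 5·-2.

-22 -20 36 -12
-2 -18 -16 4
28 -7 -9 -12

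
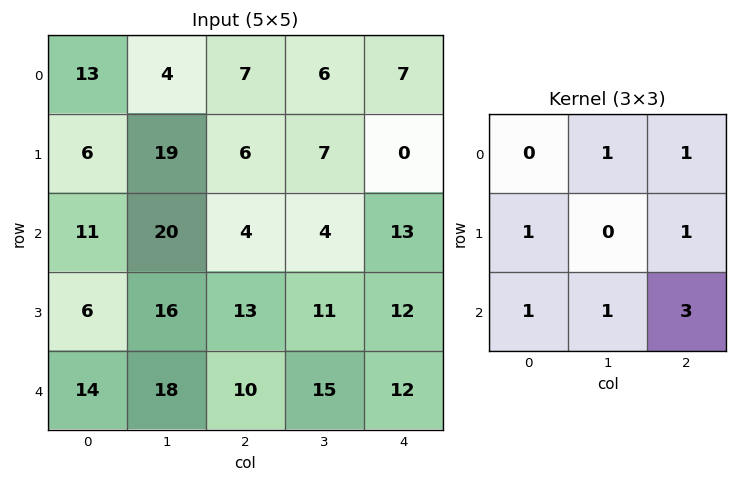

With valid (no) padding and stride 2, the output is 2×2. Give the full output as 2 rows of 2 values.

Output[0,0]: The receptive field on the input at this output position is [13 4 7 / 6 19 6 / 11 20 4]. Elementwise product with the kernel and sum: 4·1 + 7·1 + 6·1 + 6·1 + 11·1 + 20·1 + 4·3.
Output[0,1]: The receptive field on the input at this output position is [7 6 7 / 6 7 0 / 4 4 13]. Elementwise product with the kernel and sum: 6·1 + 7·1 + 6·1 + 0·1 + 4·1 + 4·1 + 13·3.

66 66
105 103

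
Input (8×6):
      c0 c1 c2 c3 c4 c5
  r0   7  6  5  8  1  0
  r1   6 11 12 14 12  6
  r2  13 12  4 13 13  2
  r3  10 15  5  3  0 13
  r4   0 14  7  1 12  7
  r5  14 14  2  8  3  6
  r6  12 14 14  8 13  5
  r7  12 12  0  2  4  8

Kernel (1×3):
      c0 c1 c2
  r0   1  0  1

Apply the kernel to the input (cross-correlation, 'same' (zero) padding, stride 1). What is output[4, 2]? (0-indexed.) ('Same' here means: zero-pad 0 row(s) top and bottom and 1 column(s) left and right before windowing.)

The receptive field on the zero-padded input at this output position is [14 7 1]. Elementwise product with the kernel and sum: 14·1 + 1·1.

15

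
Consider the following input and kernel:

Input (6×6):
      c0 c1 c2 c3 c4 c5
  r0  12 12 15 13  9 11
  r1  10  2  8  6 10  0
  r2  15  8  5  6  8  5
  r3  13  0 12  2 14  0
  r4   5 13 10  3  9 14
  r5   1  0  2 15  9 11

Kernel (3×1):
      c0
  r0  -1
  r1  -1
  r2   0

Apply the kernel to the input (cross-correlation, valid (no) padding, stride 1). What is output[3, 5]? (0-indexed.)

-14

The receptive field on the input at this output position is [0 / 14 / 11]. Elementwise product with the kernel and sum: 0·-1 + 14·-1.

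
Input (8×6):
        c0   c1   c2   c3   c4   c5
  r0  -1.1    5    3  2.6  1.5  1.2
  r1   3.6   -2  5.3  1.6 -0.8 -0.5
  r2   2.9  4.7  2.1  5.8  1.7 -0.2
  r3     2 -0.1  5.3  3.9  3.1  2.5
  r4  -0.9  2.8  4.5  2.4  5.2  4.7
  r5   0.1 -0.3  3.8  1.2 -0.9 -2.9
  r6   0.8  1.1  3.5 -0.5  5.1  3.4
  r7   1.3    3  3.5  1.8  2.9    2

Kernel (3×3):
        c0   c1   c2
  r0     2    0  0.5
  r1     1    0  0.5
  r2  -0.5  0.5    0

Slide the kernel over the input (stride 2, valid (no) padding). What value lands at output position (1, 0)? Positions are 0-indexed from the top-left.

The receptive field on the input at this output position is [2.9 4.7 2.1 / 2 -0.1 5.3 / -0.9 2.8 4.5]. Elementwise product with the kernel and sum: 2.9·2 + 2.1·0.5 + 2·1 + 5.3·0.5 + -0.9·-0.5 + 2.8·0.5.

13.35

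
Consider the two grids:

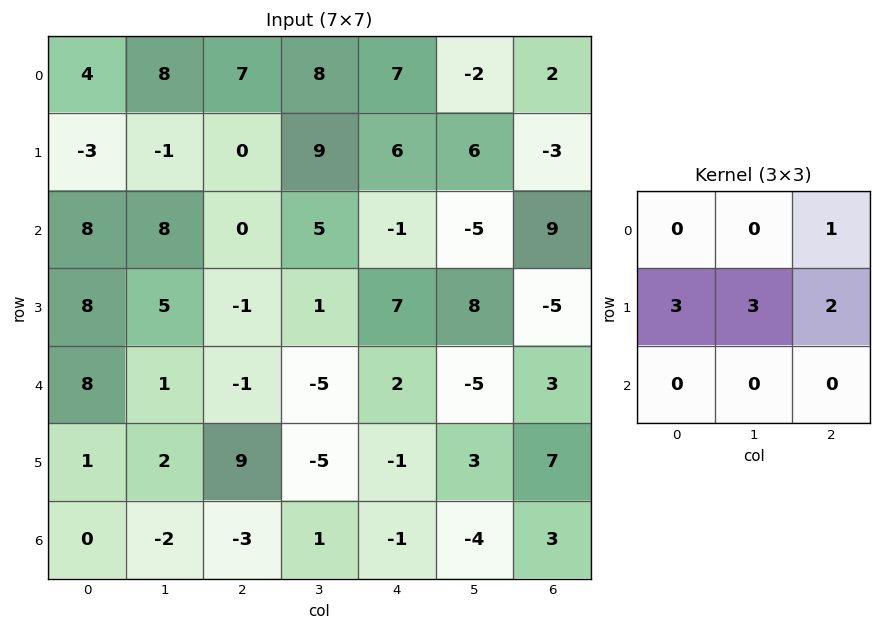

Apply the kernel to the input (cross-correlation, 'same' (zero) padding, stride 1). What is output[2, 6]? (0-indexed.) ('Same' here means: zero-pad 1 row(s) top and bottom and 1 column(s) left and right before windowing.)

12

The receptive field on the zero-padded input at this output position is [6 -3 0 / -5 9 0 / 8 -5 0]. Elementwise product with the kernel and sum: 0·1 + -5·3 + 9·3 + 0·2.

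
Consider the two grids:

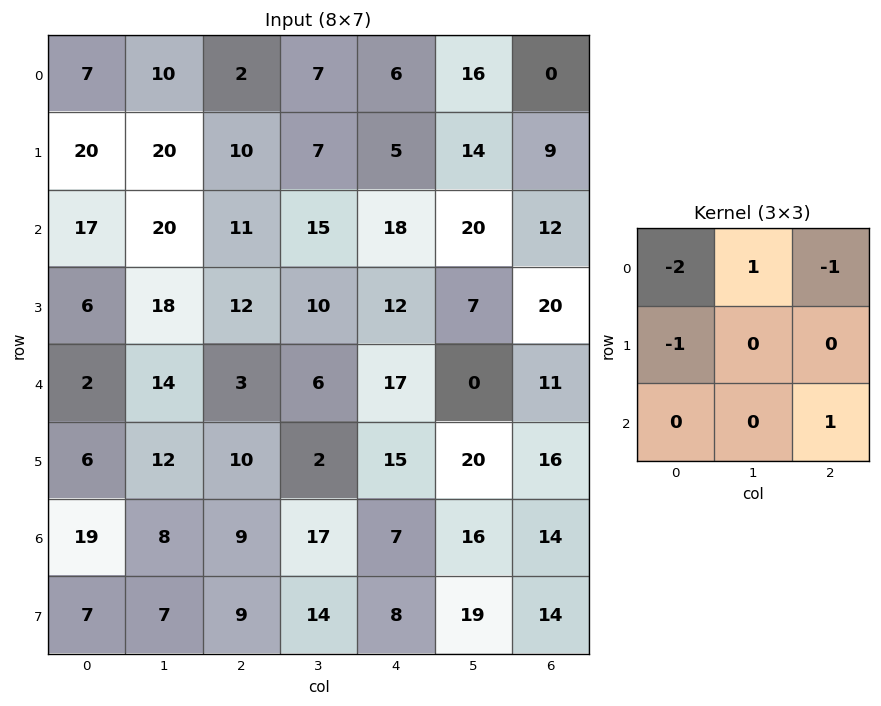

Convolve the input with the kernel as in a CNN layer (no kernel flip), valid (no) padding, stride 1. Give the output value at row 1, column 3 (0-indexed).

The receptive field on the input at this output position is [7 5 14 / 15 18 20 / 10 12 7]. Elementwise product with the kernel and sum: 7·-2 + 5·1 + 14·-1 + 15·-1 + 7·1.

-31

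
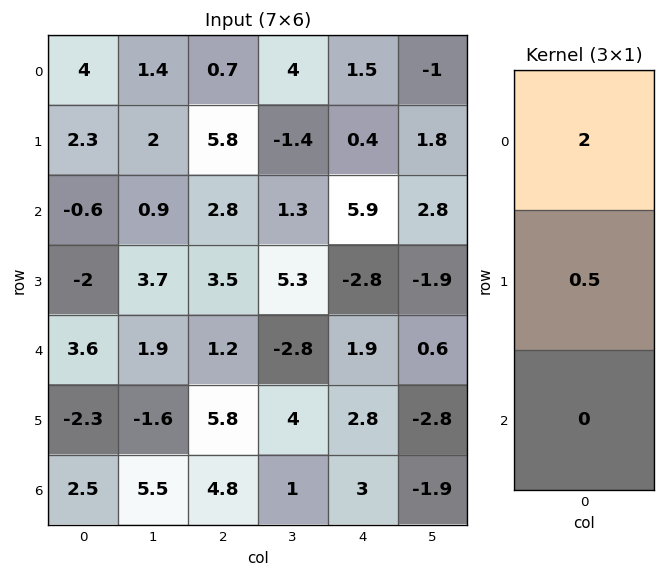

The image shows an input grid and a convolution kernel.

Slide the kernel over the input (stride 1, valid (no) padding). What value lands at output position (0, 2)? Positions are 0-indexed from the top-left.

4.3

The receptive field on the input at this output position is [0.7 / 5.8 / 2.8]. Elementwise product with the kernel and sum: 0.7·2 + 5.8·0.5.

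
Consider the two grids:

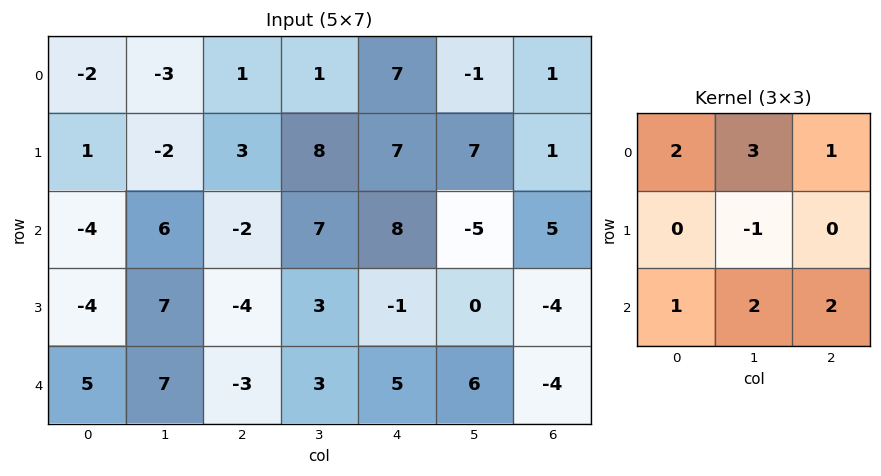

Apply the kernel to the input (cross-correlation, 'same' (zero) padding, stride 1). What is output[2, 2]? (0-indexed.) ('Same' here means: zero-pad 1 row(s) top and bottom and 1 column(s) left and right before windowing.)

The receptive field on the zero-padded input at this output position is [-2 3 8 / 6 -2 7 / 7 -4 3]. Elementwise product with the kernel and sum: -2·2 + 3·3 + 8·1 + -2·-1 + 7·1 + -4·2 + 3·2.

20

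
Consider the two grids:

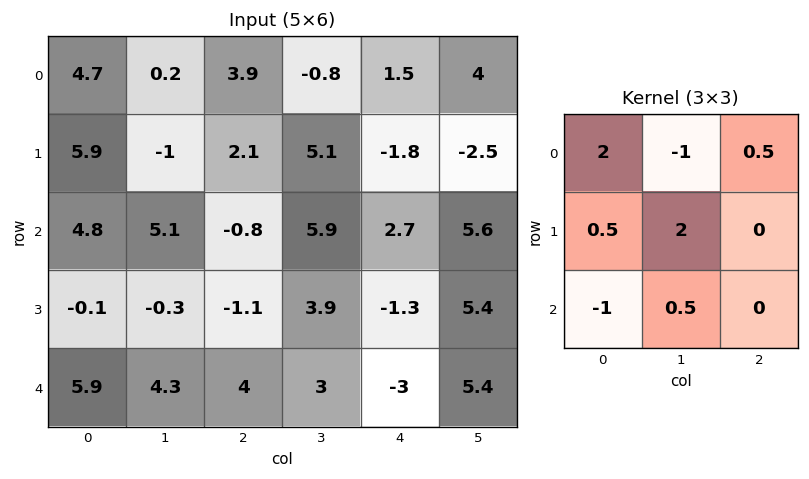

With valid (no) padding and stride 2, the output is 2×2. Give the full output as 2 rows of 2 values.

Output[0,0]: The receptive field on the input at this output position is [4.7 0.2 3.9 / 5.9 -1 2.1 / 4.8 5.1 -0.8]. Elementwise product with the kernel and sum: 4.7·2 + 0.2·-1 + 3.9·0.5 + 5.9·0.5 + -1·2 + 4.8·-1 + 5.1·0.5.
Output[0,1]: The receptive field on the input at this output position is [3.9 -0.8 1.5 / 2.1 5.1 -1.8 / -0.8 5.9 2.7]. Elementwise product with the kernel and sum: 3.9·2 + -0.8·-1 + 1.5·0.5 + 2.1·0.5 + 5.1·2 + -0.8·-1 + 5.9·0.5.

9.85 24.35
-0.3 -1.4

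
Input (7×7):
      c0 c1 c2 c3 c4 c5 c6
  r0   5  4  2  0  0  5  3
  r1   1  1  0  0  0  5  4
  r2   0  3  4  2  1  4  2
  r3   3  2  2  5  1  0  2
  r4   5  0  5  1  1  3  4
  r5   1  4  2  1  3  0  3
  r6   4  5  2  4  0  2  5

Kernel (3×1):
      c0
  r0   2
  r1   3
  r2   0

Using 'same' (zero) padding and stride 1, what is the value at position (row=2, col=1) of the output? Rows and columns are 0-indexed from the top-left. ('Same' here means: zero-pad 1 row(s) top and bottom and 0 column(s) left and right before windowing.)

11

The receptive field on the zero-padded input at this output position is [1 / 3 / 2]. Elementwise product with the kernel and sum: 1·2 + 3·3.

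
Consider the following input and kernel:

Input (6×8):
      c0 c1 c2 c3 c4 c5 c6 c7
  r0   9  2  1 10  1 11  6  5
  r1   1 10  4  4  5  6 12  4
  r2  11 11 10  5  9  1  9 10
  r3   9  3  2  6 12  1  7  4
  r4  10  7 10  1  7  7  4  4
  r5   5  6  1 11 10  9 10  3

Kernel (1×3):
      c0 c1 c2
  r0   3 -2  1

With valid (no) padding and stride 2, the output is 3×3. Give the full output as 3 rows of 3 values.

Output[0,0]: The receptive field on the input at this output position is [9 2 1]. Elementwise product with the kernel and sum: 9·3 + 2·-2 + 1·1.

24 -16 -13
21 29 34
26 35 11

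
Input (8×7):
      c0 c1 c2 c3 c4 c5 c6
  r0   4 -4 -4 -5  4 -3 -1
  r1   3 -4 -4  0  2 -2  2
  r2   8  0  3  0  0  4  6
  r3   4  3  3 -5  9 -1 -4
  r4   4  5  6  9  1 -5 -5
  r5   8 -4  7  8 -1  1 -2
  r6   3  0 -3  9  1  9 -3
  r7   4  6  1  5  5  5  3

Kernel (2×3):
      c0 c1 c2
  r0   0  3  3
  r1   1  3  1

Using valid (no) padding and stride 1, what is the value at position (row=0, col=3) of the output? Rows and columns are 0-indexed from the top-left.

7

The receptive field on the input at this output position is [-5 4 -3 / 0 2 -2]. Elementwise product with the kernel and sum: 4·3 + -3·3 + 0·1 + 2·3 + -2·1.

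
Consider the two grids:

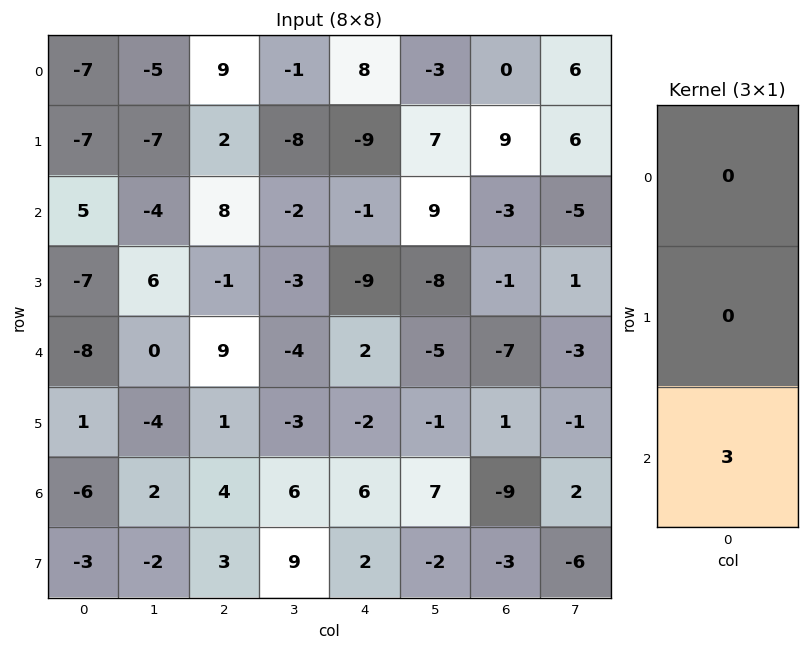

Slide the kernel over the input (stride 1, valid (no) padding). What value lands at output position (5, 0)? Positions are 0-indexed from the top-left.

The receptive field on the input at this output position is [1 / -6 / -3]. Elementwise product with the kernel and sum: -3·3.

-9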